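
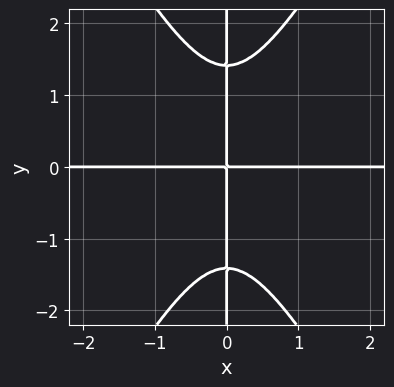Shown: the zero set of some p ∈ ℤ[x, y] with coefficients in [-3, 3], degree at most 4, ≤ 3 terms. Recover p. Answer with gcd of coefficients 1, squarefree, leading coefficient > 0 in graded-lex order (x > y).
1. deg p = 4.
2. Observable constraints: every point of the x-axis in the box is on the curve; every point of the y-axis in the box is on the curve.
3. The integer polynomial consistent with all of this is the stated p.

3*x^3*y - x*y^3 + 2*x*y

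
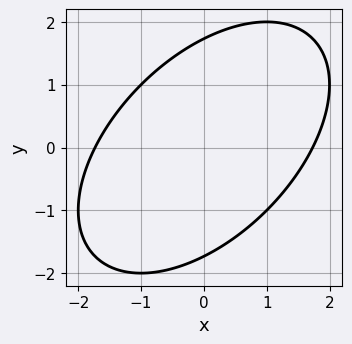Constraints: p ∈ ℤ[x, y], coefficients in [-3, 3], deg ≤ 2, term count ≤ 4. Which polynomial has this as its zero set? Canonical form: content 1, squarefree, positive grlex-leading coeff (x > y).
x^2 - x*y + y^2 - 3

1. The degree is 2 — a generic line meets the curve in up to 2 points.
2. Matching integer coefficients to the picture gives p.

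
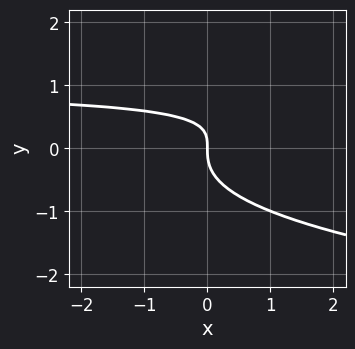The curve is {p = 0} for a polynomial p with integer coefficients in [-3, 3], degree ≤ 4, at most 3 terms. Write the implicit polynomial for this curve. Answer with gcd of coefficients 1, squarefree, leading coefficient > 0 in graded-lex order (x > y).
1. The degree is 3 — no degree-2 curve has this shape.
2. Against the integer gridlines: one y-axis crossing is at y = 0; it crosses the x-axis at the gridline x = 0.
3. Solving for integer coefficients yields p as stated.

2*y^3 - x*y + x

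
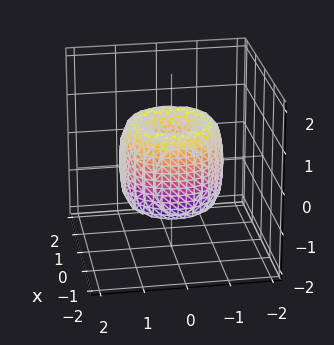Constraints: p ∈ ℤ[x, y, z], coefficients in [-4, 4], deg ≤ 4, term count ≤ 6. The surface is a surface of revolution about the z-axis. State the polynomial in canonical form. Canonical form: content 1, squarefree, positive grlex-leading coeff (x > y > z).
2*x^4 + 4*x^2*y^2 + 2*y^4 - 3*x^2 - 3*y^2 + z^2

(a) deg p = 4. The shape is more complex than any degree-3 surface.
(b) By symmetry, every cross-section ⟂ z is a circle, so x, y appear only via x² + y².
(c) Against the integer gridlines: it meets the y-axis at y = 0 (among the integer gridlines); one z-axis crossing is at z = 0; it crosses the x-axis at the gridline x = 0; a circular section at z = 0 has radius between 1 and 2.
(d) Together with the visible shape, these determine p as stated.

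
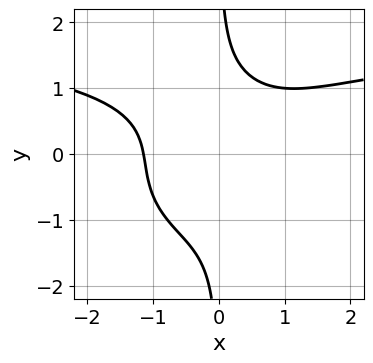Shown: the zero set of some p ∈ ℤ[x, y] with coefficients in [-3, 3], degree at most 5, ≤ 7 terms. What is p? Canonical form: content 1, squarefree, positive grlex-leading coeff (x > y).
x^3*y + 3*x*y^3 - 2*x^3 + x*y^2 - 3

Degree: no degree-3 curve has this shape, so deg p = 4.
Observable constraints: no y-intercept at any integer in the box.
Solving for integer coefficients yields p as stated.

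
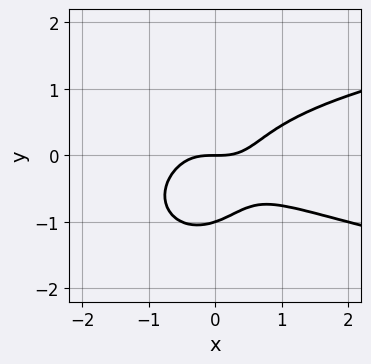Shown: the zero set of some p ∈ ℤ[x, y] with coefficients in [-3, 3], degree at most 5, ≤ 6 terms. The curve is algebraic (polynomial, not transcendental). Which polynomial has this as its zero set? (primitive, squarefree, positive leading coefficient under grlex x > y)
First, degree: a generic line meets the curve in up to 4 points, so deg p = 4.
Then, from the visible intercepts: among the integer gridlines, it crosses the y-axis at y ∈ {-1, 0}; it crosses the x-axis at the gridline x = 0.
Finally, matching integer coefficients to the picture gives p.

3*x^2*y^2 + 2*y^4 - 2*x^3 + 2*x*y^2 + 2*y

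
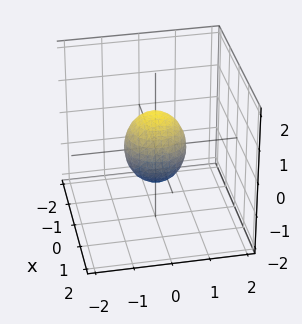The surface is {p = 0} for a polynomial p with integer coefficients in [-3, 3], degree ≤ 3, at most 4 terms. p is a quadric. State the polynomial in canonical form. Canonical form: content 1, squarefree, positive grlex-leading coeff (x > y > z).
3*x^2 + 3*y^2 + 2*z^2 - 2

1. deg p = 2. A closed, bounded, convex surface; a quadric.
2. By symmetry, the z-axis is an axis of rotation, so x and y enter only as x² + y²; mirror symmetry z ↦ −z ⇒ only even powers of z.
3. Against the integer gridlines: a circular section at z = 0 has radius between 0 and 1; the z-axis gridline crossings are at z ∈ {-1, 1}.
4. The integer polynomial consistent with all of this is the stated p.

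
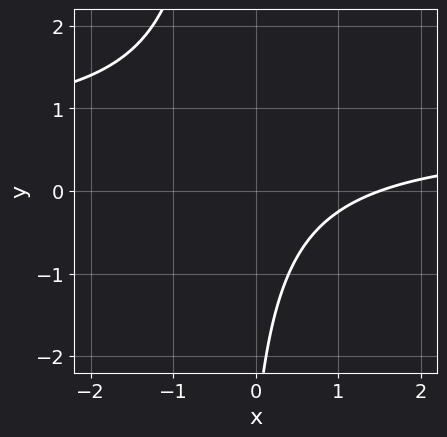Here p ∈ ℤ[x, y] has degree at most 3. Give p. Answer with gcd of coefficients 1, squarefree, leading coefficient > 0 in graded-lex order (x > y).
3*x*y - 2*x + y + 3

Degree: a generic line meets the curve in up to 2 points, so deg p = 2.
From the visible intercepts: no y-intercept at any integer in the box.
Assembling these constraints gives the stated polynomial.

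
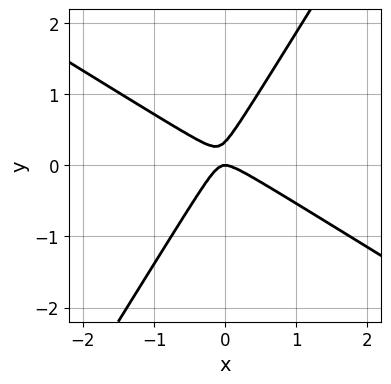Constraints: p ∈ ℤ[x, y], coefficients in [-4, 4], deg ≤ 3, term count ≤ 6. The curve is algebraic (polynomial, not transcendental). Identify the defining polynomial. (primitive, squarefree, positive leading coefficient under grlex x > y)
3*x^2 + 3*x*y - 3*y^2 + y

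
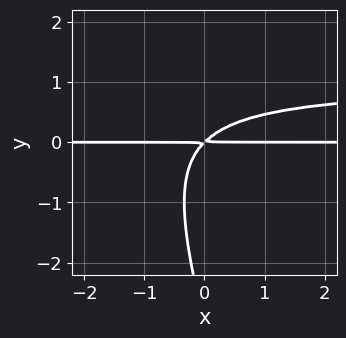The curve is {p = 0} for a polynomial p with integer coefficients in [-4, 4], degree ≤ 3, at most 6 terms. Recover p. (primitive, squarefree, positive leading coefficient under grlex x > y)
3*x*y^2 + y^3 - 3*x*y + 3*y^2

First, deg p = 3. The shape is more complex than any degree-2 curve.
Next, against the integer gridlines: every point of the x-axis in the box is on the curve.
Finally, matching integer coefficients to the picture gives p.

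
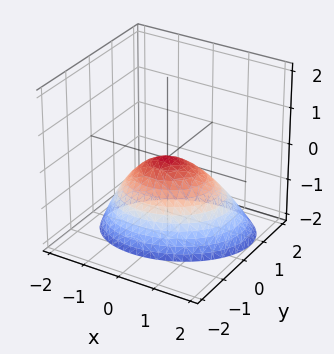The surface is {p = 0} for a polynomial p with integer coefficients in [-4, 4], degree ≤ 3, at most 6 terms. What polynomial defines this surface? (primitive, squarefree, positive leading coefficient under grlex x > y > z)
First, the degree is 2 — the shape is more complex than any degree-1 surface.
Then, from the axis intercepts and sections: it crosses the x-axis at the gridline x = 0; one y-axis crossing is at y = 0.
Finally, fitting integer coefficients to these (and the overall shape) gives p.

2*x^2 - x*y + 3*y^2 + y*z + 3*z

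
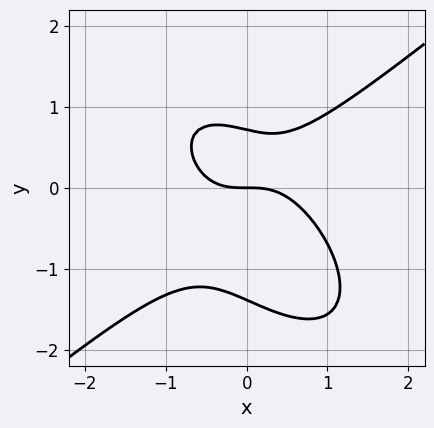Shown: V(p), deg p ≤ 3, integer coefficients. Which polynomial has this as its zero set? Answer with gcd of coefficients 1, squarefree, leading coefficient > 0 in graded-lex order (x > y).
3*x^3 - 2*x*y^2 - 3*y^3 - 2*y^2 + 3*y

1. Degree: the shape is more complex than any degree-2 curve, so deg p = 3.
2. Checking where it meets the axes: one y-axis crossing is at y = 0; it meets the x-axis at x = 0 (among the integer gridlines).
3. The integer polynomial consistent with all of this is the stated p.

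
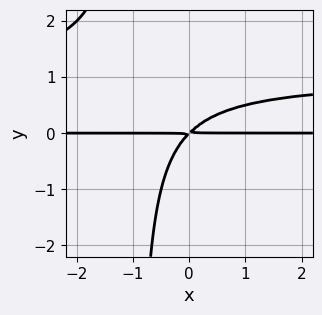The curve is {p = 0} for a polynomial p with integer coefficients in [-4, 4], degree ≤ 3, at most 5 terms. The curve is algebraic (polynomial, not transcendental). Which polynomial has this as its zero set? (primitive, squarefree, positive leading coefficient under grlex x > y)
x*y^2 - x*y + y^2

First, deg p = 3. No degree-2 curve has this shape.
Then, from the visible intercepts: the visible x-axis segment lies entirely on the curve.
Finally, assembling these constraints gives the stated polynomial.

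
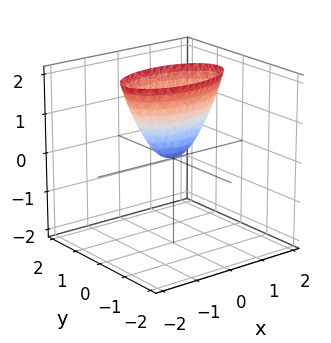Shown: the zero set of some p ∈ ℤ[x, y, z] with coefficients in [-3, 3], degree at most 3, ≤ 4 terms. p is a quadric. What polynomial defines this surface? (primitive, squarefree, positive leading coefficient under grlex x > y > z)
x^2 + 3*y^2 - z

(a) Degree: a single bowl opening along one axis; a quadric, so deg p = 2.
(b) Symmetries: it's symmetric under y → −y, forcing even powers of y; it's symmetric under x → −x, forcing even powers of x.
(c) Observable constraints: one x-axis crossing is at x = 0; one y-axis crossing is at y = 0.
(d) Assembling these constraints gives the stated polynomial.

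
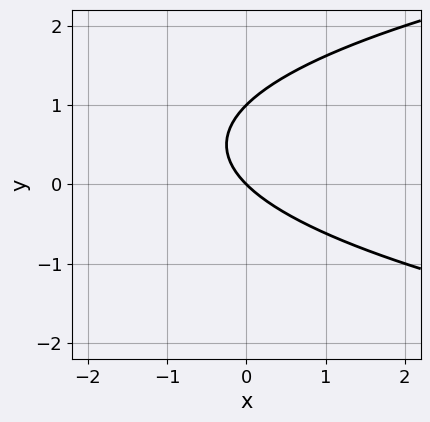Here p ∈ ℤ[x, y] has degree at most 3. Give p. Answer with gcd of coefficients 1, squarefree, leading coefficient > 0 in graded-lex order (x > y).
1. deg p = 2. The shape is more complex than any degree-1 curve.
2. Checking where it meets the axes: among the integer gridlines, it crosses the y-axis at y ∈ {0, 1}; it crosses the x-axis at the gridline x = 0.
3. Matching integer coefficients to the picture gives p.

y^2 - x - y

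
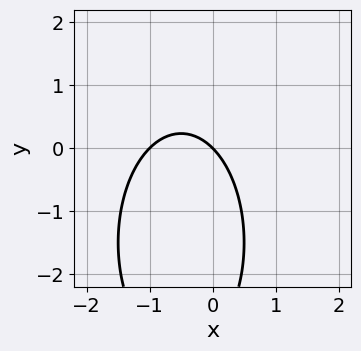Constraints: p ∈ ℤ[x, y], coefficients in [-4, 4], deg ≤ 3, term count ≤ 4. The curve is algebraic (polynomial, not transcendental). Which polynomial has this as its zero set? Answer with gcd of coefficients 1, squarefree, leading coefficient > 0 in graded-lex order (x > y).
The degree is 2 — no degree-1 curve has this shape.
Observable constraints: the x-axis gridline crossings are at x ∈ {-1, 0}; one y-axis crossing is at y = 0.
Matching integer coefficients to the picture gives p.

3*x^2 + y^2 + 3*x + 3*y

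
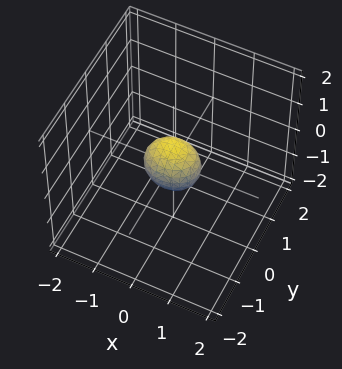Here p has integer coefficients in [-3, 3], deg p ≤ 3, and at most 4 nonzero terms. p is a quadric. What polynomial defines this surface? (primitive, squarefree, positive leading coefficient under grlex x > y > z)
(a) The degree is 2 — a closed, bounded, convex surface; a quadric.
(b) Symmetries: the z ↦ −z reflection is a symmetry, so z appears only in even powers; it's symmetric under y → −y, forcing even powers of y; the x ↦ −x reflection is a symmetry, so x appears only in even powers.
(c) The integer polynomial consistent with all of this is the stated p.

2*x^2 + 3*y^2 + 2*z^2 - 1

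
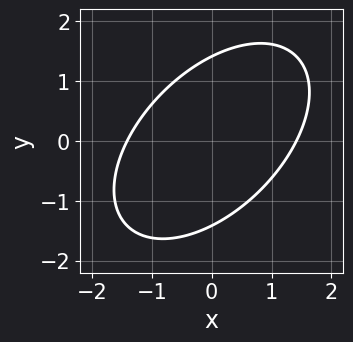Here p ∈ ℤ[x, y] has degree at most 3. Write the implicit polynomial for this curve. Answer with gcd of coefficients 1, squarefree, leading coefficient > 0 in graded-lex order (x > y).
x^2 - x*y + y^2 - 2

First, the degree is 2 — the shape is more complex than any degree-1 curve.
Finally, solving for integer coefficients yields p as stated.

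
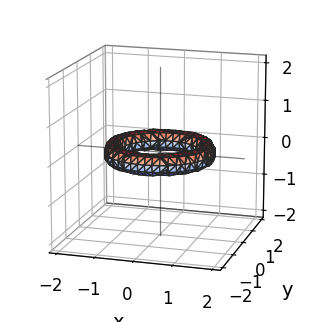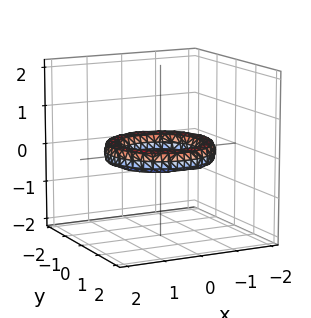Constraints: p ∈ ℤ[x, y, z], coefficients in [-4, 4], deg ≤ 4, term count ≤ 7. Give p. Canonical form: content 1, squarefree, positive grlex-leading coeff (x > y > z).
x^4 + 2*x^2*y^2 + y^4 - 3*x^2 - 3*y^2 + 3*z^2 + 2

(a) deg p = 4. A generic line meets the surface in up to 4 points.
(b) Symmetries: the surface is invariant under rotation about z: p = q(x² + y², z).
(c) From the visible intercepts: it misses every integer gridline on the z-axis; a circular section at z = 0 has radius exactly 1.
(d) These observations pin down the coefficients. Check: (0, -1, 0) on the y-axis lies on the surface, and p(0, -1, 0) = 0. ✓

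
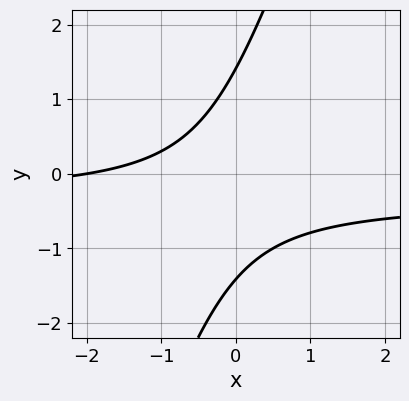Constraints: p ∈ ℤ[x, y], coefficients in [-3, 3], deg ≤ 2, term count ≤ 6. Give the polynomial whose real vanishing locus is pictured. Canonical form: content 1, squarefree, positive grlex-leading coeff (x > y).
3*x*y - y^2 + x + 2

(a) Degree: a generic line meets the curve in up to 2 points, so deg p = 2.
(b) Reading off the gridlines: it meets the x-axis at x = -2 (among the integer gridlines).
(c) Matching integer coefficients to the picture gives p.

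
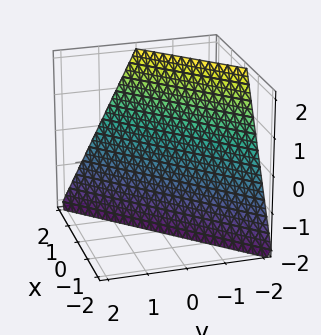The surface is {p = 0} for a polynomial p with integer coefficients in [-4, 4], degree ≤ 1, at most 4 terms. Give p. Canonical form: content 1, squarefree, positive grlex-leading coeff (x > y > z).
1. Degree: every cross-section is a straight line — this is a plane, so deg p = 1.
2. Reading off the gridlines: one y-axis crossing is at y = -1; it crosses the z-axis at the gridline z = -2.
3. Matching integer coefficients to the picture gives p. Check: (1, 0, 0) on the x-axis lies on the surface, and p(1, 0, 0) = 0. ✓

2*x - 2*y - z - 2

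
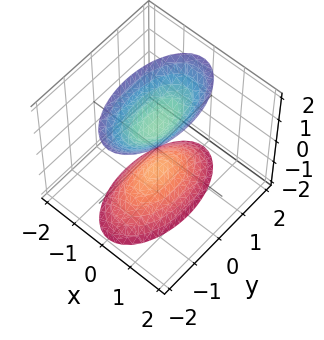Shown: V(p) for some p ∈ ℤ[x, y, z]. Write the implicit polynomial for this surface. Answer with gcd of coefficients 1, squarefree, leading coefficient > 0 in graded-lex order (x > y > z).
(a) I count 2 distinct pieces. Treating them together as one polynomial.
(b) The degree is 2 — two separate bowl-shaped sheets opening away from each other; a quadric.
(c) Symmetries: mirror symmetry x ↦ −x ⇒ only even powers of x; mirror symmetry y ↦ −y ⇒ only even powers of y; it's symmetric under z → −z, forcing even powers of z.
(d) Checking where it meets the axes: the surface avoids every integer x-axis point in the box; it misses every integer gridline on the y-axis; among the integer gridlines, it crosses the z-axis at z ∈ {-1, 1}.
(e) These observations pin down the coefficients.

3*x^2 + y^2 - z^2 + 1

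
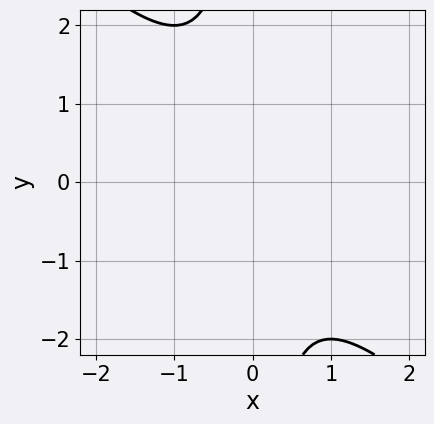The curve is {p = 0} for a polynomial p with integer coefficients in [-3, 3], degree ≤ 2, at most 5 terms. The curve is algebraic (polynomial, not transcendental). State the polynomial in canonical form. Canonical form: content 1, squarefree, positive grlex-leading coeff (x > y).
First, degree: the shape is more complex than any degree-1 curve, so deg p = 2.
Then, checking where it meets the axes: no y-intercept at any integer in the box; no x-intercept at any integer in the box.
Finally, together with the visible shape, these determine p as stated.

x^2 + x*y + 1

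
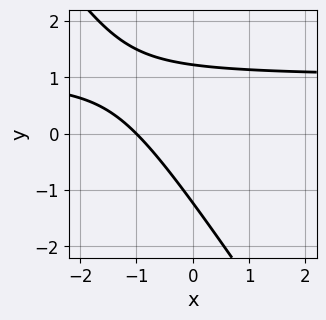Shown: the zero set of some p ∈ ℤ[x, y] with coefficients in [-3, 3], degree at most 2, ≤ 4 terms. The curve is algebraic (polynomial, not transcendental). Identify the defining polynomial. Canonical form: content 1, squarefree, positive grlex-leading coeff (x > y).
3*x*y + 2*y^2 - 3*x - 3

First, deg p = 2. The shape is more complex than any degree-1 curve.
Then, reading off the gridlines: it crosses the x-axis at the gridline x = -1.
Finally, together with the visible shape, these determine p as stated.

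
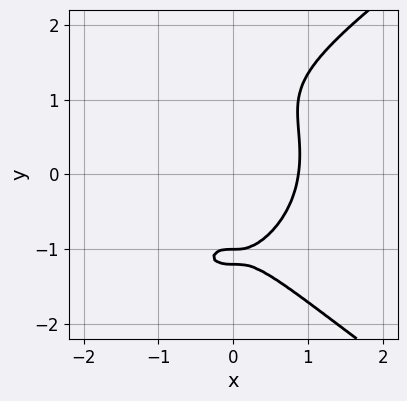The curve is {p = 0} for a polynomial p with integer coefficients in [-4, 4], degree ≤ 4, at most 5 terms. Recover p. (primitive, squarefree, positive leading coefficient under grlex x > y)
y^4 - 3*x^3 - 2*y^2 + y + 2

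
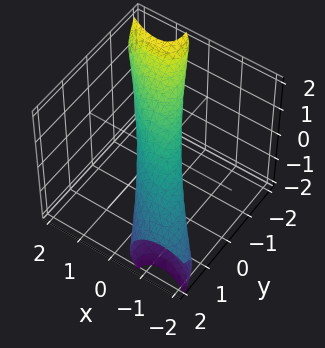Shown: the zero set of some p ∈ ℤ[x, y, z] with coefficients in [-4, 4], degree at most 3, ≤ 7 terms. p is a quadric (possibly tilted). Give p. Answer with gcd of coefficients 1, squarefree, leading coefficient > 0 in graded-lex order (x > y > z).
2*x^2 + 3*x*y + 2*y^2 + 3*y*z + 2*z^2 - 1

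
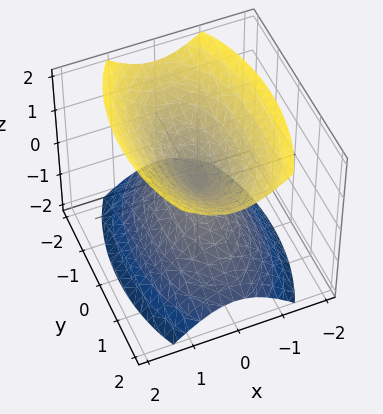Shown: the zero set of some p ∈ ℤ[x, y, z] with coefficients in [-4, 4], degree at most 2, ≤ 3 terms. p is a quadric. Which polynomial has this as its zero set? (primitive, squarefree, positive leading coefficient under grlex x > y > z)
3*x^2 + y^2 - 2*z^2

There are 2 components. Treating them together as one polynomial.
deg p = 2. Two nappes meeting at a single point; a quadric.
Symmetries: mirror symmetry y ↦ −y ⇒ only even powers of y; the z ↦ −z reflection is a symmetry, so z appears only in even powers; mirror symmetry x ↦ −x ⇒ only even powers of x.
Observable constraints: it crosses the y-axis at the gridline y = 0; one z-axis crossing is at z = 0; it crosses the x-axis at the gridline x = 0.
Putting this together gives p.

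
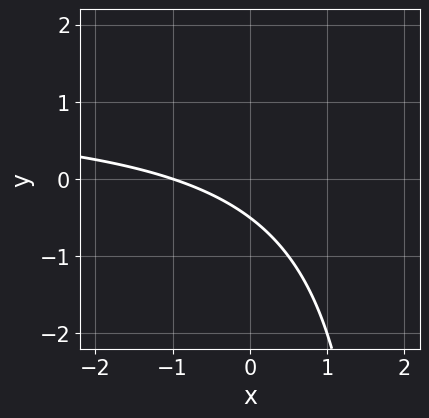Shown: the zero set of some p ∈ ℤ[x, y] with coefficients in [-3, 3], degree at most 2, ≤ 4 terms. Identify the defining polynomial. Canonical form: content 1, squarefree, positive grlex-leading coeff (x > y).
First, degree: the shape is more complex than any degree-1 curve, so deg p = 2.
Next, against the integer gridlines: one x-axis crossing is at x = -1.
Finally, assembling these constraints gives the stated polynomial.

x*y - x - 2*y - 1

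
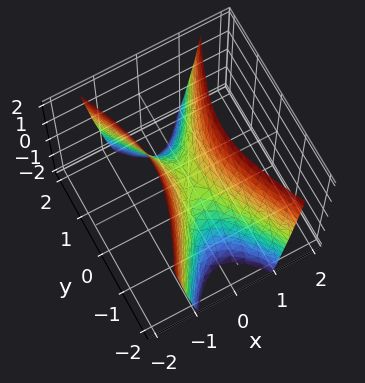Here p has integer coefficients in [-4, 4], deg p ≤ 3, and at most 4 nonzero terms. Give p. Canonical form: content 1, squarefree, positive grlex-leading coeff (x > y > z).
3*x^2 - y^2 - z

(a) The degree is 2 — a hyperbolic paraboloid; a quadric.
(b) Symmetries: the y ↦ −y reflection is a symmetry, so y appears only in even powers; mirror symmetry x ↦ −x ⇒ only even powers of x.
(c) From the axis intercepts and sections: it meets the z-axis at z = 0 (among the integer gridlines); one x-axis crossing is at x = 0; it meets the y-axis at y = 0 (among the integer gridlines).
(d) Together with the visible shape, these determine p as stated.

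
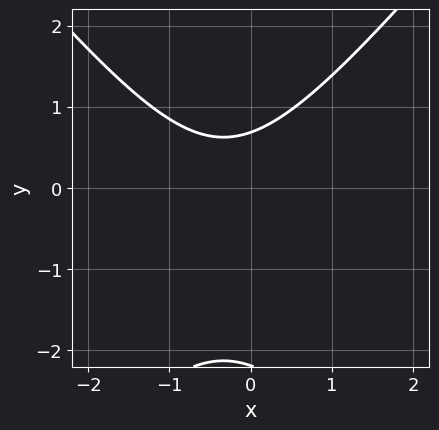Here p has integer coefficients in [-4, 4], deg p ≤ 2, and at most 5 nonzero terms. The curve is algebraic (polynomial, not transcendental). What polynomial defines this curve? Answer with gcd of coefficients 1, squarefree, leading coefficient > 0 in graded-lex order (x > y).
First, deg p = 2. No degree-1 curve has this shape.
Next, against the integer gridlines: it misses every integer gridline on the x-axis.
Finally, these observations pin down the coefficients.

3*x^2 - 2*y^2 + 2*x - 3*y + 3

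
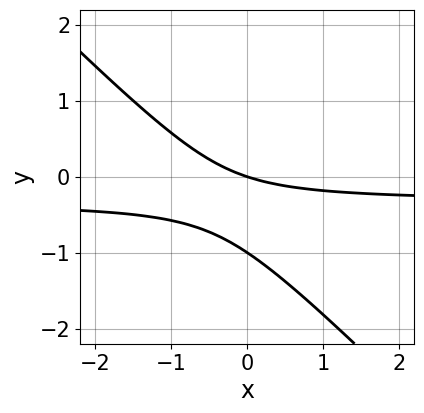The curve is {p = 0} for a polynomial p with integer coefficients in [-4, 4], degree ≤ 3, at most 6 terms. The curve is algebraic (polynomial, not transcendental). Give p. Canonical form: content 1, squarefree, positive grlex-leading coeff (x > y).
First, degree: a generic line meets the curve in up to 2 points, so deg p = 2.
Next, checking where it meets the axes: the y-axis gridline crossings are at y ∈ {-1, 0}; it crosses the x-axis at the gridline x = 0.
Finally, these observations pin down the coefficients.

3*x*y + 3*y^2 + x + 3*y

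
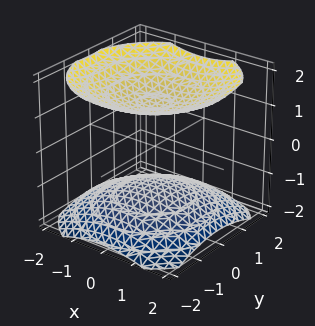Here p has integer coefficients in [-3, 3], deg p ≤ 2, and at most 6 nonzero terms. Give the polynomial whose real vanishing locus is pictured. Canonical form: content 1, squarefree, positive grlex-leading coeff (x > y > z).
x^2 + y^2 - 2*z^2 + 3

First, there are 2 components. They look like related sheets of one shape, so recover p as a whole.
Then, deg p = 2. Two sheets facing apart; a quadric.
Then, symmetry: the z-axis is an axis of rotation, so x and y enter only as x² + y²; it's symmetric under z → −z, forcing even powers of z.
Next, from the axis intercepts and sections: it misses every integer gridline on the y-axis; it misses every integer gridline on the x-axis.
Finally, matching integer coefficients to the picture gives p.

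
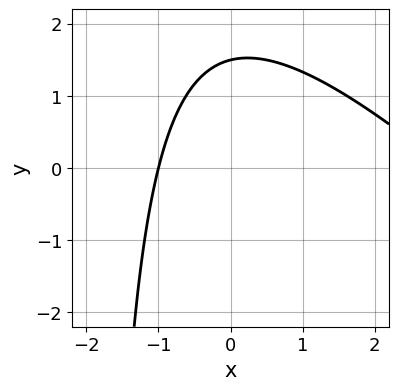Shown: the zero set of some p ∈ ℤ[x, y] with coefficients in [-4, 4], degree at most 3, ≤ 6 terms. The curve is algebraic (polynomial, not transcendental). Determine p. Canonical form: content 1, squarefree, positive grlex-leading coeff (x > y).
x^2 + x*y - 2*x + 2*y - 3

1. deg p = 2. The shape is more complex than any degree-1 curve.
2. Observable constraints: it crosses the x-axis at the gridline x = -1.
3. Solving for integer coefficients yields p as stated.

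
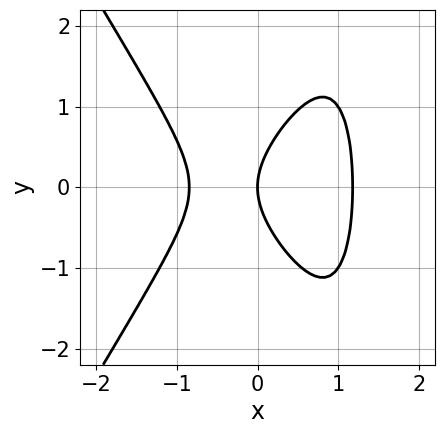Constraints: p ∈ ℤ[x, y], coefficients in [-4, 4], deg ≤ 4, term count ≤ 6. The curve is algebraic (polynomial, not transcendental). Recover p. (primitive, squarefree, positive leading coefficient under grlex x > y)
3*x^3 - x*y^2 - x^2 + 2*y^2 - 3*x

The degree is 3 — a generic line meets the curve in up to 3 points.
Symmetries: it's symmetric under y → −y, forcing even powers of y.
Observable constraints: it meets the y-axis at y = 0 (among the integer gridlines); it crosses the x-axis at the gridline x = 0.
Matching integer coefficients to the picture gives p.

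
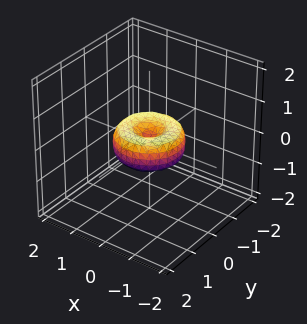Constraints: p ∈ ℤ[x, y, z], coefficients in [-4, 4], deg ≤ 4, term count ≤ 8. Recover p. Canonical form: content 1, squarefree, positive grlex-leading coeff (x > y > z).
deg p = 4. A generic line meets the surface in up to 4 points.
By symmetry, the z-axis is an axis of rotation, so x and y enter only as x² + y².
From the visible intercepts: a circular section at z = 0 has radius exactly 1; it crosses the z-axis at the gridline z = 0.
Together with the visible shape, these determine p as stated. Check: (0, -1, 0) on the y-axis lies on the surface, and p(0, -1, 0) = 0. ✓

x^4 + 2*x^2*y^2 + y^4 - x^2 - y^2 + z^2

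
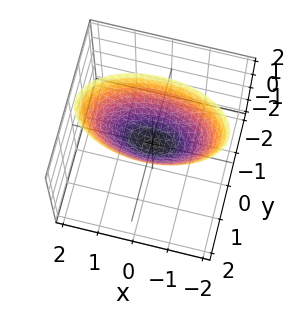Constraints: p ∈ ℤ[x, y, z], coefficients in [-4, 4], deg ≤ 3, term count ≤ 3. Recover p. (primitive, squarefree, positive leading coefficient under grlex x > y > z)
The degree is 2 — a single bowl opening along one axis; a quadric.
Symmetries: it's symmetric under x → −x, forcing even powers of x; the y ↦ −y reflection is a symmetry, so y appears only in even powers.
Observable constraints: it meets the y-axis at y = 0 (among the integer gridlines); it meets the z-axis at z = 0 (among the integer gridlines); it meets the x-axis at x = 0 (among the integer gridlines).
Assembling these constraints gives the stated polynomial.

x^2 + 3*y^2 - 2*z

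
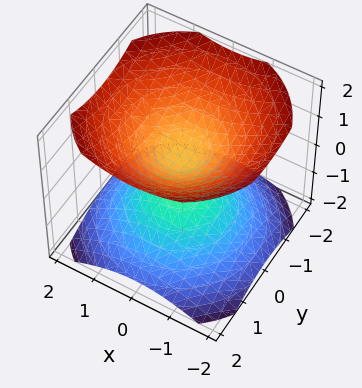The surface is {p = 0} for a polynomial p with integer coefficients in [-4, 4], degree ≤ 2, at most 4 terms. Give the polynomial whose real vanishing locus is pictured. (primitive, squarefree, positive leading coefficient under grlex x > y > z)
First, the picture has 2 separate pieces. Treating them together as one polynomial.
Next, degree: the shape is more complex than any degree-1 surface, so deg p = 2.
Then, symmetries: the z-axis is an axis of rotation, so x and y enter only as x² + y².
Next, checking where it meets the axes: the surface avoids every integer y-axis point in the box; it misses every integer gridline on the x-axis; a circular section at z = 1 has radius exactly 1.
Finally, putting this together gives p.

2*x^2 + 2*y^2 - 3*z^2 + 1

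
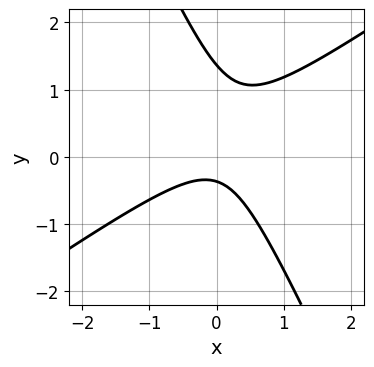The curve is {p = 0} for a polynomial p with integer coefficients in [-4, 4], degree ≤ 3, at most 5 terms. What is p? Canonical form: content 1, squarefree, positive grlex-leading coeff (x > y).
3*x^2 - 3*x*y - 2*y^2 + 2*y + 1

1. The degree is 2 — a generic line meets the curve in up to 2 points.
2. From the visible intercepts: it misses every integer gridline on the x-axis.
3. Together with the visible shape, these determine p as stated.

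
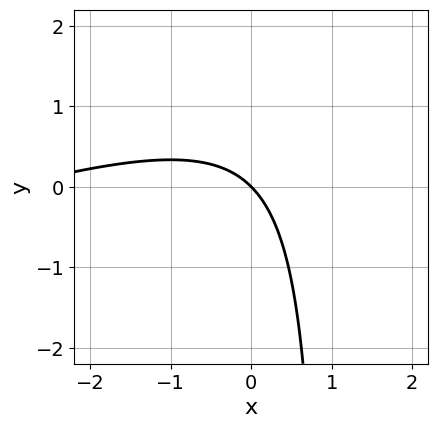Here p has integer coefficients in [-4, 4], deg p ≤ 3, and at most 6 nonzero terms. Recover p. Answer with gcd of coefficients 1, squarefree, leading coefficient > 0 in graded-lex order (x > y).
x^2 - 3*x*y + 3*x + 3*y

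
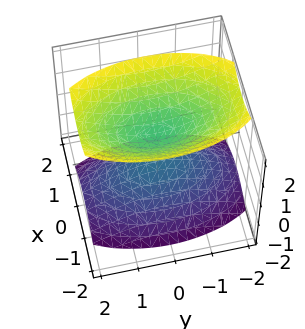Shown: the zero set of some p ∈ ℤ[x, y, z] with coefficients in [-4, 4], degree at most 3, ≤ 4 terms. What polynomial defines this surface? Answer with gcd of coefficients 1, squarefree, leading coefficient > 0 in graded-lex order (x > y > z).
First, there are 2 components. Treating them together as one polynomial.
Then, the degree is 2 — two separate bowl-shaped sheets opening away from each other; a quadric.
Then, symmetries: it's symmetric under y → −y, forcing even powers of y; mirror symmetry x ↦ −x ⇒ only even powers of x; it's symmetric under z → −z, forcing even powers of z.
Then, observable constraints: no x-intercept at any integer in the box; no y-intercept at any integer in the box.
Finally, solving for integer coefficients yields p as stated.

3*x^2 + y^2 - 2*z^2 + 1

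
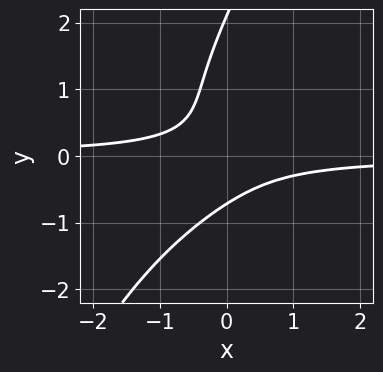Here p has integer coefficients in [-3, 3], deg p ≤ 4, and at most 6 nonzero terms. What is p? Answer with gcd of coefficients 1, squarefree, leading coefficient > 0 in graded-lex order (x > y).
(a) Degree: no degree-3 curve has this shape, so deg p = 4.
(b) Reading off the gridlines: no x-intercept at any integer in the box.
(c) Solving for integer coefficients yields p as stated.

2*x*y^3 - y^4 + 2*y^3 + 3*x*y + 1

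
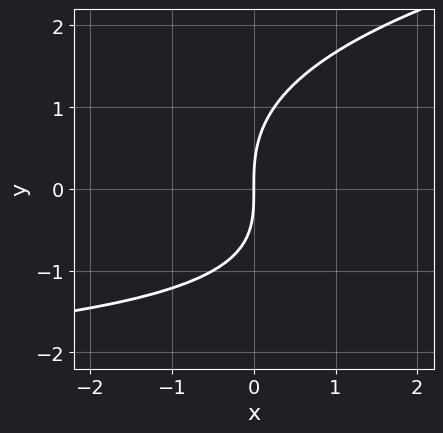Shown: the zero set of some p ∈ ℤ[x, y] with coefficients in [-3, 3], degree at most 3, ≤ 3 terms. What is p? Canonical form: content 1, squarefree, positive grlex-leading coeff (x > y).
y^3 - x*y - 3*x

1. The degree is 3 — the shape is more complex than any degree-2 curve.
2. Observable constraints: it crosses the x-axis at the gridline x = 0; one y-axis crossing is at y = 0.
3. Putting this together gives p.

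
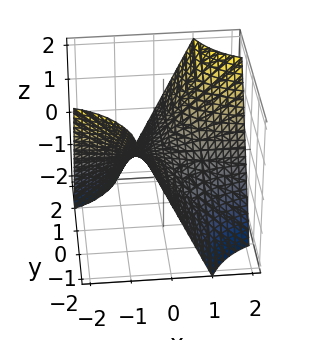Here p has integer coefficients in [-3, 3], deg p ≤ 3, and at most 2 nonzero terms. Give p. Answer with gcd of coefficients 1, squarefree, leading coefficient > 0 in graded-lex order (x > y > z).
1. Degree: a hyperbolic paraboloid; a quadric, so deg p = 2.
2. Checking where it meets the axes: every point of the y-axis in the box is on the surface; it crosses the z-axis at the gridline z = 0.
3. These observations pin down the coefficients. Check: (1, 0, 0) on the x-axis lies on the surface, and p(1, 0, 0) = 0. ✓

x*y - z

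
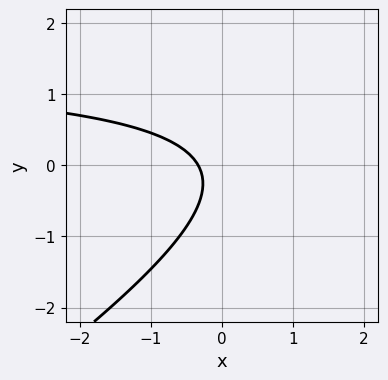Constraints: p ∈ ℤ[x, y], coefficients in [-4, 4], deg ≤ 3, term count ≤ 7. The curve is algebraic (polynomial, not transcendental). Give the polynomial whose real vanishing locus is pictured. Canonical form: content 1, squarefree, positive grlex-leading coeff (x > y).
2*x*y - 3*y^2 - 3*x - y - 1

1. Degree: no degree-1 curve has this shape, so deg p = 2.
2. Reading off the gridlines: it misses every integer gridline on the y-axis.
3. Fitting integer coefficients to these (and the overall shape) gives p.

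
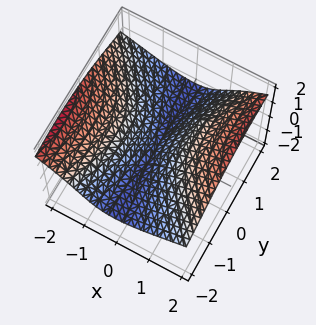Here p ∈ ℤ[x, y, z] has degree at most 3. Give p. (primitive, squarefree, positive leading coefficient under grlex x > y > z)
x*y*z - y^2*z - 2*z^3 + 2*x^2

1. Degree: no degree-2 surface has this shape, so deg p = 3.
2. From the visible intercepts: every point of the y-axis in the box is on the surface; it crosses the x-axis at the gridline x = 0; it meets the z-axis at z = 0 (among the integer gridlines).
3. The integer polynomial consistent with all of this is the stated p.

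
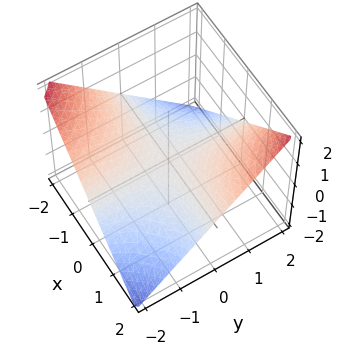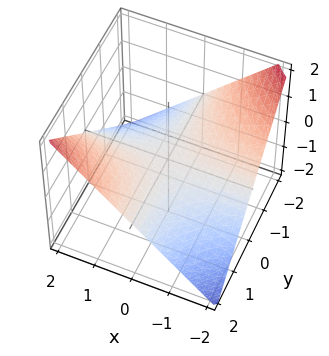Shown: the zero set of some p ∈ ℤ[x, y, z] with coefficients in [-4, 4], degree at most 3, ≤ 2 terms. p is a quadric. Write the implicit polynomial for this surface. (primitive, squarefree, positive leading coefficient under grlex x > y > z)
(a) deg p = 2.
(b) Checking where it meets the axes: it meets the z-axis at z = 0 (among the integer gridlines); the visible x-axis segment lies entirely on the surface; the visible y-axis segment lies entirely on the surface.
(c) Assembling these constraints gives the stated polynomial.

x*y - 2*z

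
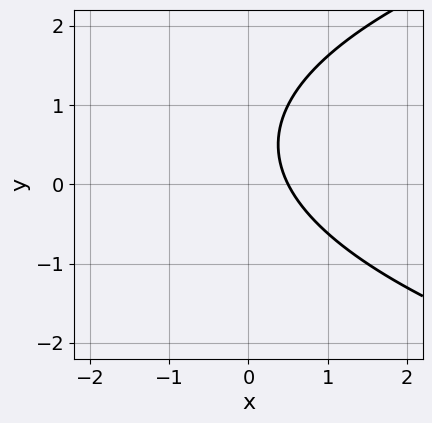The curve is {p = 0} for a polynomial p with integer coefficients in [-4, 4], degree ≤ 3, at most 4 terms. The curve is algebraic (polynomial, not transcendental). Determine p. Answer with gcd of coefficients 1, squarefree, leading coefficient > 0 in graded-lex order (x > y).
y^2 - 2*x - y + 1

Degree: the shape is more complex than any degree-1 curve, so deg p = 2.
Checking where it meets the axes: it misses every integer gridline on the y-axis.
Together with the visible shape, these determine p as stated.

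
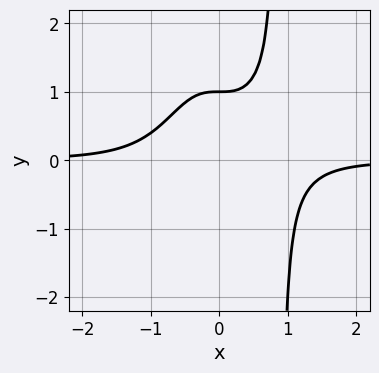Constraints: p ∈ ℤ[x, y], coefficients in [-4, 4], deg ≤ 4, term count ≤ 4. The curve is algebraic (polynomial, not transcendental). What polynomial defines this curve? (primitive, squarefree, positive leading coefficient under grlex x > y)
deg p = 4.
From the axis intercepts and sections: one y-axis crossing is at y = 1; the curve avoids every integer x-axis point in the box.
Matching integer coefficients to the picture gives p.

3*x^3*y - 2*y + 2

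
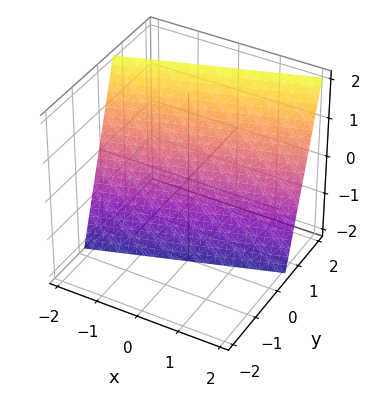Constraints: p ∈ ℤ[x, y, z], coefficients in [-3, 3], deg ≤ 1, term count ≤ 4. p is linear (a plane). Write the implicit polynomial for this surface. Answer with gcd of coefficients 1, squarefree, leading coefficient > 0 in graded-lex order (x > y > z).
x - 3*y + z + 2

1. The degree is 1 — every cross-section is a straight line — this is a plane.
2. From the visible intercepts: it crosses the z-axis at the gridline z = -2; one x-axis crossing is at x = -2.
3. Matching integer coefficients to the picture gives p.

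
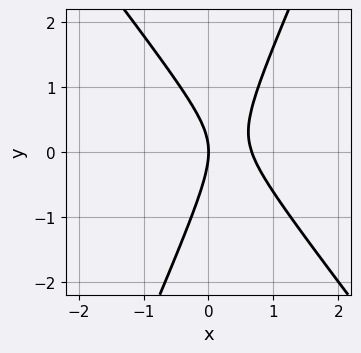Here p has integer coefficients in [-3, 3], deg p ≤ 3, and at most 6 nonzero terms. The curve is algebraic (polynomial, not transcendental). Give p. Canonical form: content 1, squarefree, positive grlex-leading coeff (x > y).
3*x^2 + x*y - y^2 - 2*x

Degree: a generic line meets the curve in up to 2 points, so deg p = 2.
Against the integer gridlines: it meets the x-axis at x = 0 (among the integer gridlines); it meets the y-axis at y = 0 (among the integer gridlines).
Solving for integer coefficients yields p as stated.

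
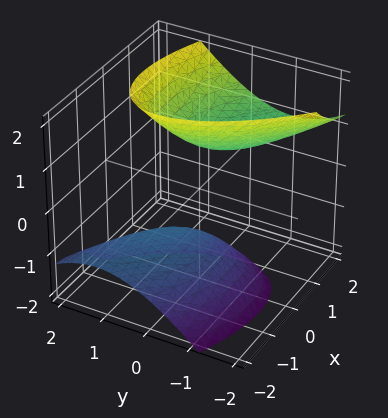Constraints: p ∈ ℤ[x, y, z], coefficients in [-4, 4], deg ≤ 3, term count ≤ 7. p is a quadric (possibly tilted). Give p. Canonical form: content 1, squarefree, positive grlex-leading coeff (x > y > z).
First, the picture has 2 separate pieces.
Next, deg p = 2.
Next, reading off the gridlines: among the integer gridlines, it crosses the z-axis at z ∈ {-1, 1}; no y-intercept at any integer in the box; no x-intercept at any integer in the box.
Finally, fitting integer coefficients to these (and the overall shape) gives p.

2*x^2 + 3*x*y - 3*x*z + 3*y^2 - 2*z^2 + 2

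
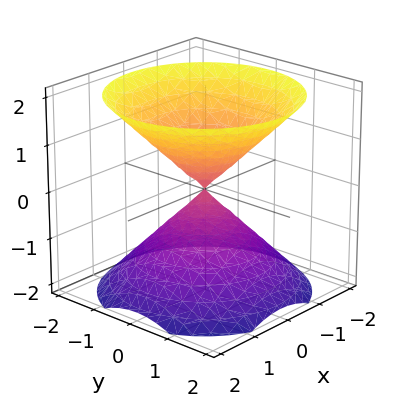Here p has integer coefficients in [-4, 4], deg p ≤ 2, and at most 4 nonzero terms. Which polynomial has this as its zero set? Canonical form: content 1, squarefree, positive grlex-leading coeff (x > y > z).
x^2 + y^2 - z^2

The picture has 2 separate pieces.
Degree: two nappes meeting at a single point; a quadric, so deg p = 2.
Symmetries: mirror symmetry z ↦ −z ⇒ only even powers of z; rotational symmetry about the z-axis ⇒ p depends on x, y only through x² + y².
Reading off the gridlines: it meets the y-axis at y = 0 (among the integer gridlines); a circular section at z = -1 has radius exactly 1; it meets the z-axis at z = 0 (among the integer gridlines); it crosses the x-axis at the gridline x = 0.
These observations pin down the coefficients.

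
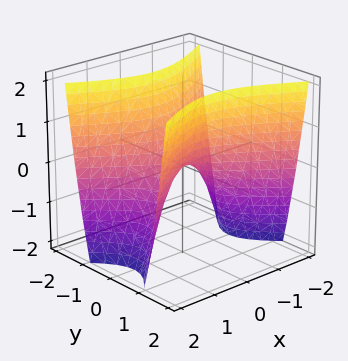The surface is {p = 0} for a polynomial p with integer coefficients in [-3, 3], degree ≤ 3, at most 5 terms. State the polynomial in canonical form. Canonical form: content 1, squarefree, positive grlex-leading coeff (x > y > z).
x^2 - 2*y^2 + z

deg p = 2.
Symmetries: it's symmetric under y → −y, forcing even powers of y; mirror symmetry x ↦ −x ⇒ only even powers of x.
From the visible intercepts: one y-axis crossing is at y = 0; one z-axis crossing is at z = 0.
These observations pin down the coefficients.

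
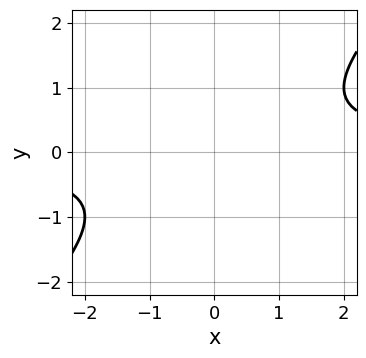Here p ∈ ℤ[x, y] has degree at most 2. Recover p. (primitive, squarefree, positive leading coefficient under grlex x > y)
x*y - y^2 - 1

(a) Degree: no degree-1 curve has this shape, so deg p = 2.
(b) Checking where it meets the axes: it misses every integer gridline on the y-axis; no x-intercept at any integer in the box.
(c) Solving for integer coefficients yields p as stated.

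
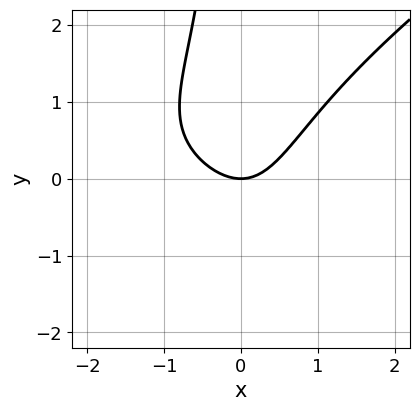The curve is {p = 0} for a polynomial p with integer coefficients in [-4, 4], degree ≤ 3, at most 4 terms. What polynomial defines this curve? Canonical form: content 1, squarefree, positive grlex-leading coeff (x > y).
x^3 - 2*x*y^2 + 3*x^2 - 3*y

(a) The degree is 3 — no degree-2 curve has this shape.
(b) From the visible intercepts: it crosses the x-axis at the gridline x = 0; it crosses the y-axis at the gridline y = 0.
(c) These observations pin down the coefficients.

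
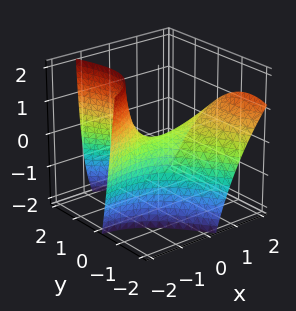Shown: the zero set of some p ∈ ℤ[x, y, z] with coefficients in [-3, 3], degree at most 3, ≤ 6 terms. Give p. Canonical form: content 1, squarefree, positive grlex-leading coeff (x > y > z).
x^2 - 3*x*y - 2*x*z - 2*y^2 - 3*z

1. The degree is 2 — no degree-1 surface has this shape.
2. From the axis intercepts and sections: one y-axis crossing is at y = 0; it crosses the z-axis at the gridline z = 0; it meets the x-axis at x = 0 (among the integer gridlines).
3. The integer polynomial consistent with all of this is the stated p.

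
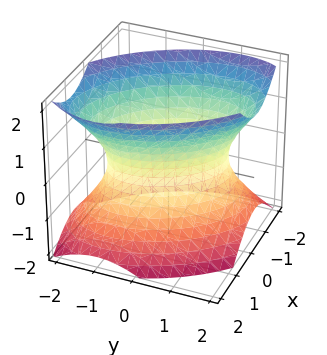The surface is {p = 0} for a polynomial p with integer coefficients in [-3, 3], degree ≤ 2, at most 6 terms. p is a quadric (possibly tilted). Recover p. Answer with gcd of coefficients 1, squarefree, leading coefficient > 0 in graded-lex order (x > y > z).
3*x^2 + 2*x*y + 2*y^2 - 2*z^2 - 3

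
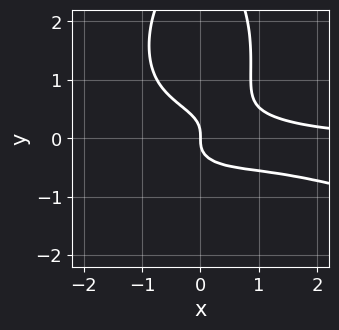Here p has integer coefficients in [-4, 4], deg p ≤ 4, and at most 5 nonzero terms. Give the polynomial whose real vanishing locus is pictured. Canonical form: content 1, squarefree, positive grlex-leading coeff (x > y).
(a) The degree is 4 — no degree-3 curve has this shape.
(b) Checking where it meets the axes: one x-axis crossing is at x = 0; one y-axis crossing is at y = 0.
(c) Together with the visible shape, these determine p as stated.

x^3*y + 3*x^2*y^2 + y^4 - 3*y^3 - x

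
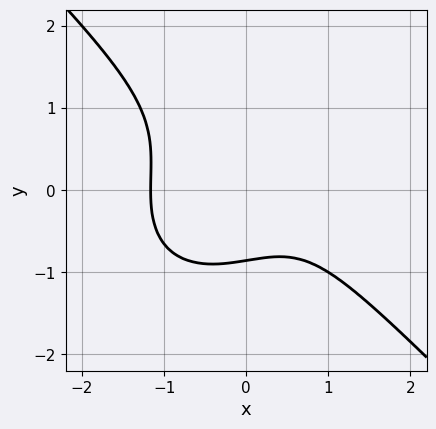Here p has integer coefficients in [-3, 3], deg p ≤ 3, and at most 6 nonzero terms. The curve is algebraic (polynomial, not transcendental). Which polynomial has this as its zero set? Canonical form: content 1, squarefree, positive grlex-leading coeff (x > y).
First, degree: the shape is more complex than any degree-2 curve, so deg p = 3.
Finally, matching integer coefficients to the picture gives p.

2*x^3 + 2*y^3 - y^2 - x + 2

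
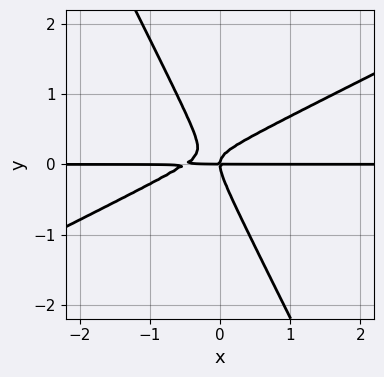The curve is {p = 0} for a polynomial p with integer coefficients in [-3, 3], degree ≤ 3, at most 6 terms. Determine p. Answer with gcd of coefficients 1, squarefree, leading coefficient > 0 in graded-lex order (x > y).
2*x^2*y - 3*x*y^2 - 2*y^3 + x*y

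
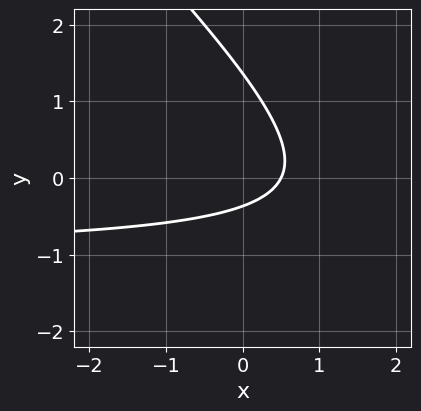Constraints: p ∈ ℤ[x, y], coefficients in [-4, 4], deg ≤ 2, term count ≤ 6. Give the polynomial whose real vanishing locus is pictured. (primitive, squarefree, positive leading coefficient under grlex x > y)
1. The degree is 2 — no degree-1 curve has this shape.
2. Solving for integer coefficients yields p as stated.

2*x*y + 2*y^2 + 2*x - 2*y - 1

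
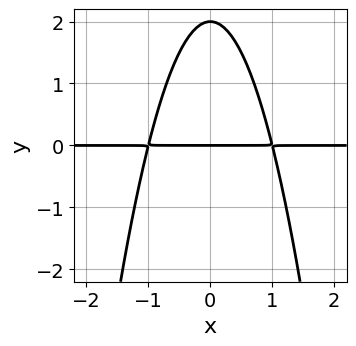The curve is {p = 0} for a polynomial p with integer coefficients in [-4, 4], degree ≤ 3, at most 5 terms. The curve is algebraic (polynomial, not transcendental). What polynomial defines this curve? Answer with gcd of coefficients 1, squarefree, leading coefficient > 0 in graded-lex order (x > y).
The degree is 3 — the shape is more complex than any degree-2 curve.
Symmetries: the x ↦ −x reflection is a symmetry, so x appears only in even powers.
Reading off the gridlines: the visible x-axis segment lies entirely on the curve; among the integer gridlines, it crosses the y-axis at y ∈ {0, 2}.
The integer polynomial consistent with all of this is the stated p.

2*x^2*y + y^2 - 2*y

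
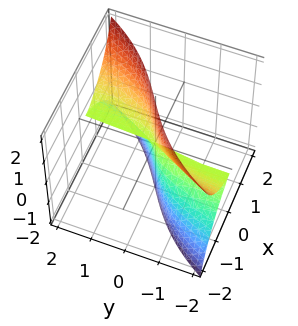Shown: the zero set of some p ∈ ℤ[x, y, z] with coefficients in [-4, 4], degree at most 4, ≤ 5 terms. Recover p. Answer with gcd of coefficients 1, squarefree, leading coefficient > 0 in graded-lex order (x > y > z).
The degree is 3 — the shape is more complex than any degree-2 surface.
Against the integer gridlines: one x-axis crossing is at x = 0; the visible y-axis segment lies entirely on the surface; every point of the z-axis in the box is on the surface.
Fitting integer coefficients to these (and the overall shape) gives p.

x^3 + 2*x*z^2 - 3*y*z^2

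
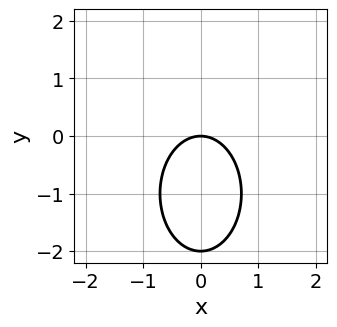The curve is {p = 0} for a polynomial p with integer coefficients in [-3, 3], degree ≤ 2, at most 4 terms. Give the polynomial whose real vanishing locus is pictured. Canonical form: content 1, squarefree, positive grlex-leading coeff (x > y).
First, degree: a generic line meets the curve in up to 2 points, so deg p = 2.
Then, symmetries: the x ↦ −x reflection is a symmetry, so x appears only in even powers.
Next, from the visible intercepts: it crosses the x-axis at the gridline x = 0; among the integer gridlines, it crosses the y-axis at y ∈ {-2, 0}.
Finally, fitting integer coefficients to these (and the overall shape) gives p.

2*x^2 + y^2 + 2*y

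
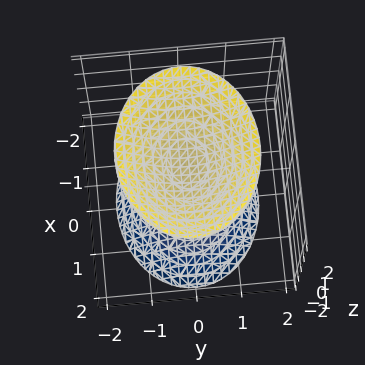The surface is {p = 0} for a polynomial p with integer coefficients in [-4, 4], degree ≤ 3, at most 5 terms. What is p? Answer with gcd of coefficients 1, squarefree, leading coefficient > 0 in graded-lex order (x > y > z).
First, the picture has 2 separate pieces. They look like related sheets of one shape, so recover p as a whole.
Then, deg p = 2. Two separate bowl-shaped sheets opening away from each other; a quadric.
Then, symmetries: mirror symmetry z ↦ −z ⇒ only even powers of z; it's symmetric under x → −x, forcing even powers of x; mirror symmetry y ↦ −y ⇒ only even powers of y.
Then, observable constraints: the surface avoids every integer x-axis point in the box; the z-axis gridline crossings are at z ∈ {-1, 1}.
Finally, together with the visible shape, these determine p as stated.

2*x^2 + 3*y^2 - 2*z^2 + 2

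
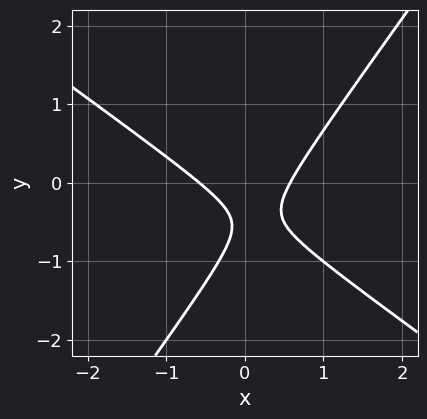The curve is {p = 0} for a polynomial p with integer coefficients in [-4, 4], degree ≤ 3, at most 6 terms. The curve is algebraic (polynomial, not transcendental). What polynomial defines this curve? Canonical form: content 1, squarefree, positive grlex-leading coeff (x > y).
The degree is 2 — the shape is more complex than any degree-1 curve.
Against the integer gridlines: it misses every integer gridline on the y-axis.
Putting this together gives p.

3*x^2 + 2*x*y - 3*y^2 - 3*y - 1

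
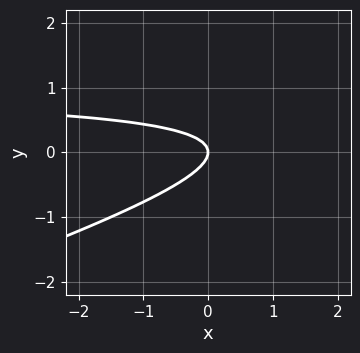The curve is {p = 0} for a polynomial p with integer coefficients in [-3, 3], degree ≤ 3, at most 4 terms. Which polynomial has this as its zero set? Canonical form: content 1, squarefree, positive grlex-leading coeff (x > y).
x*y - 3*y^2 - x

Degree: no degree-1 curve has this shape, so deg p = 2.
Against the integer gridlines: one y-axis crossing is at y = 0; one x-axis crossing is at x = 0.
Together with the visible shape, these determine p as stated.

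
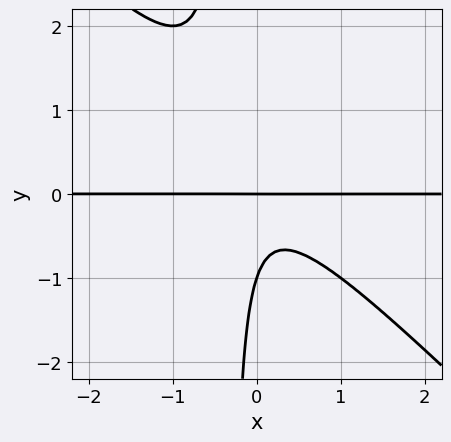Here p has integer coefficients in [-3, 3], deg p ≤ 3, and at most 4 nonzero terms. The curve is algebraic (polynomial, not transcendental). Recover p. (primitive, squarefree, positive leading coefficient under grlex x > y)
(a) deg p = 3. The shape is more complex than any degree-2 curve.
(b) Observable constraints: every point of the x-axis in the box is on the curve; the y-axis gridline crossings are at y ∈ {-1, 0}.
(c) Putting this together gives p.

3*x^2*y + 3*x*y^2 + y^2 + y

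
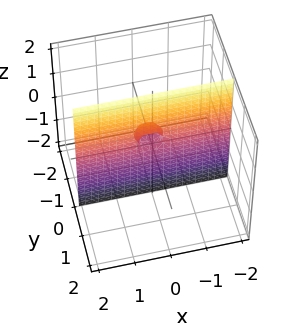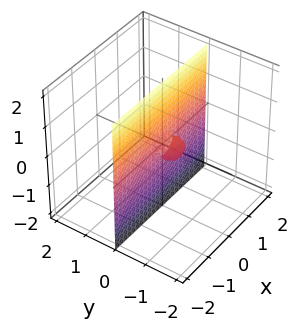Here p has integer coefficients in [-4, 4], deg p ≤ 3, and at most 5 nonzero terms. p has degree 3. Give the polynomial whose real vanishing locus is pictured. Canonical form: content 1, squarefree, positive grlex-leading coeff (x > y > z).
2*x^2*y + 3*y^3 + 3*y*z^2 + 2*y^2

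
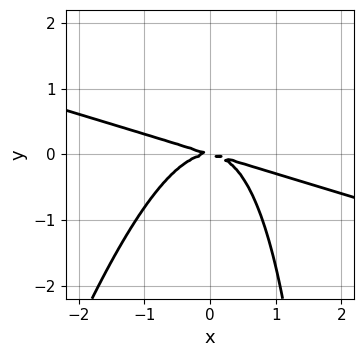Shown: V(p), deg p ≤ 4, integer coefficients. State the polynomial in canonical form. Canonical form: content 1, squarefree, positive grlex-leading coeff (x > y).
x^3 + 3*x^2*y - x*y^2 + x*y + 3*y^2

1. Degree: the shape is more complex than any degree-2 curve, so deg p = 3.
2. Observable constraints: it crosses the x-axis at the gridline x = 0; one y-axis crossing is at y = 0.
3. Assembling these constraints gives the stated polynomial.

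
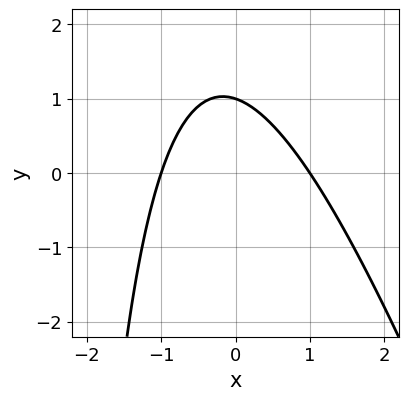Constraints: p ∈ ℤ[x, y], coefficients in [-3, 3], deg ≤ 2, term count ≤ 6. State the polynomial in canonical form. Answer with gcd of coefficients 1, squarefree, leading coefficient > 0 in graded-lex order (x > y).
3*x^2 + x*y + 3*y - 3

First, the degree is 2 — the shape is more complex than any degree-1 curve.
Next, from the visible intercepts: it crosses the y-axis at the gridline y = 1; among the integer gridlines, it crosses the x-axis at x ∈ {-1, 1}.
Finally, matching integer coefficients to the picture gives p.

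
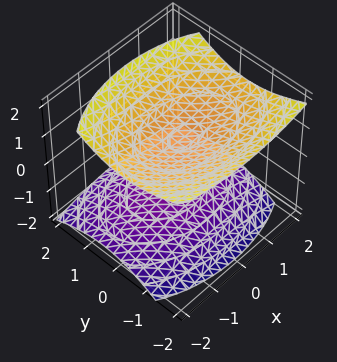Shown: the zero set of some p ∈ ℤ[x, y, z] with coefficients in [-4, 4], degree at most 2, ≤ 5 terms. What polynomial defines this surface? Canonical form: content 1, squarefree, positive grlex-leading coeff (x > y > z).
1. The picture has 2 separate pieces.
2. Degree: the shape is more complex than any degree-1 surface, so deg p = 2.
3. From the visible intercepts: it misses every integer gridline on the y-axis; the surface avoids every integer x-axis point in the box; among the integer gridlines, it crosses the z-axis at z ∈ {-1, 1}.
4. These observations pin down the coefficients.

x^2 + 2*y^2 + y*z - 3*z^2 + 3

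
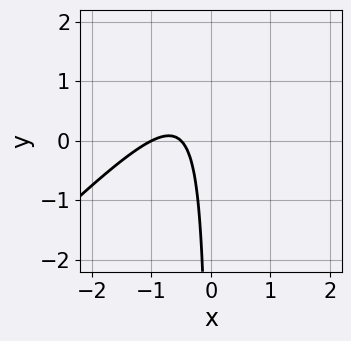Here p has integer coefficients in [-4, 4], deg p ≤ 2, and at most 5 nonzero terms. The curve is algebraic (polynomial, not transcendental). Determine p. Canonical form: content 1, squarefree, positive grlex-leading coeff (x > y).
1. deg p = 2.
2. Observable constraints: one x-axis crossing is at x = -1; the curve avoids every integer y-axis point in the box.
3. Putting this together gives p.

2*x^2 - 2*x*y + 3*x + 1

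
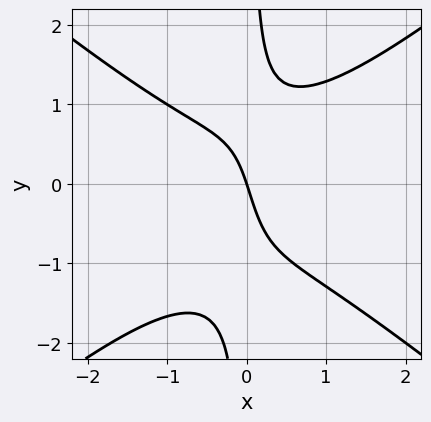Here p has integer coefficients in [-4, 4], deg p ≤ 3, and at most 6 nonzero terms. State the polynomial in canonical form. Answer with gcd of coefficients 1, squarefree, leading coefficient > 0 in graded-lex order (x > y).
(a) deg p = 3. A generic line meets the curve in up to 3 points.
(b) Observable constraints: one x-axis crossing is at x = 0; it meets the y-axis at y = 0 (among the integer gridlines).
(c) Fitting integer coefficients to these (and the overall shape) gives p.

2*x^3 - 3*x*y^2 - x*y + 3*x + y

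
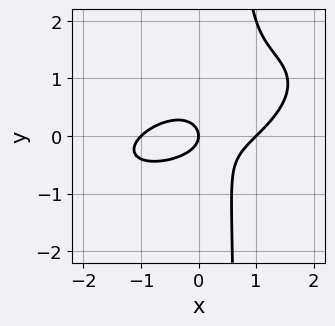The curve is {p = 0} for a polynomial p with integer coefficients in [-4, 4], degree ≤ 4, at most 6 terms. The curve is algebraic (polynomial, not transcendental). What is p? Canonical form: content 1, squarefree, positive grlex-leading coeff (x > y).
First, degree: no degree-2 curve has this shape, so deg p = 3.
Next, from the visible intercepts: one y-axis crossing is at y = 0; among the integer gridlines, it crosses the x-axis at x ∈ {-1, 0, 1}.
Finally, these observations pin down the coefficients.

x^3 - 2*x^2*y + 3*x*y^2 - 2*y^2 - x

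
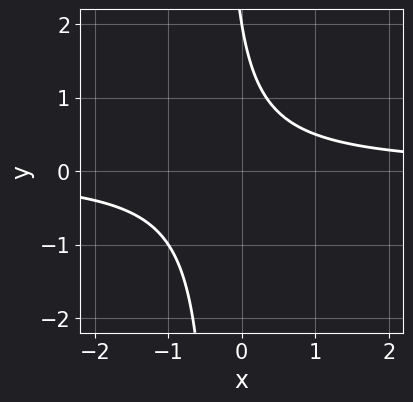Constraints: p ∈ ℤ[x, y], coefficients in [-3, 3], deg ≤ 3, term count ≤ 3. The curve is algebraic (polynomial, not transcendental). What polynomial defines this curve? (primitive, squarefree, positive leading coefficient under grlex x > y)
3*x*y + y - 2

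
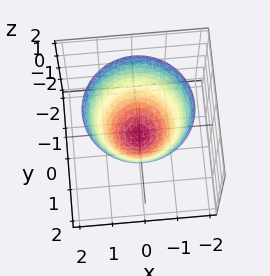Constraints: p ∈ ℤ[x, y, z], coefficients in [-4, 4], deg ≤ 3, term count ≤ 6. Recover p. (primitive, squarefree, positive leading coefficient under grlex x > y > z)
1. deg p = 2.
2. Symmetry: every cross-section ⟂ z is a circle, so x, y appear only via x² + y².
3. Observable constraints: a circular section at z = 1 has radius between 1 and 2.
4. Assembling these constraints gives the stated polynomial.

2*x^2 + 2*y^2 - 2*z - 1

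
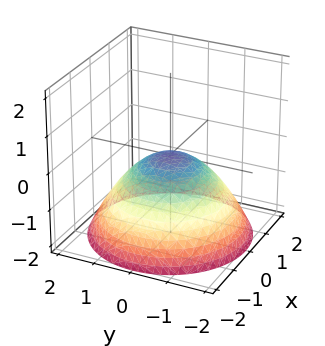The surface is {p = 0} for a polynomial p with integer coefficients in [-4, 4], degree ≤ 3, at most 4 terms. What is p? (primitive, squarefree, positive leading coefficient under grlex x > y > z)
x^2 + y^2 + 2*z

(a) The degree is 2 — a single bowl opening along one axis; a quadric.
(b) Symmetry: the z-axis is an axis of rotation, so x and y enter only as x² + y².
(c) Observable constraints: it crosses the z-axis at the gridline z = 0; a circular section at z = -1 has radius between 1 and 2.
(d) The integer polynomial consistent with all of this is the stated p.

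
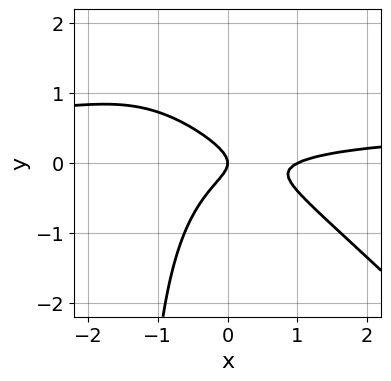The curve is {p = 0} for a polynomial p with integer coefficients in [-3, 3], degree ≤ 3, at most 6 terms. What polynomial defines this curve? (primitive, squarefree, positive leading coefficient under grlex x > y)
2*x^2*y + 2*x*y^2 - x^2 + 3*y^2 + x

Degree: the shape is more complex than any degree-2 curve, so deg p = 3.
Observable constraints: it meets the y-axis at y = 0 (among the integer gridlines); the x-axis gridline crossings are at x ∈ {0, 1}.
Putting this together gives p.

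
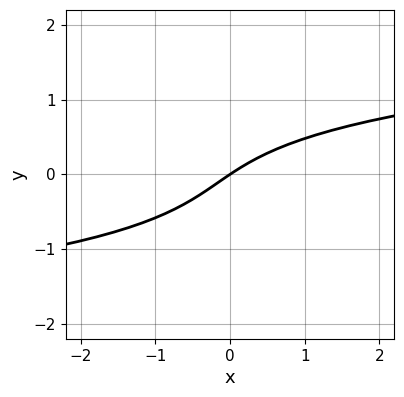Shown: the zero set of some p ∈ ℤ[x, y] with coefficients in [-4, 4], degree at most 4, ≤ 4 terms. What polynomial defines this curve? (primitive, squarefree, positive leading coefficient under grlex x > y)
1. Degree: no degree-2 curve has this shape, so deg p = 3.
2. Checking where it meets the axes: it crosses the x-axis at the gridline x = 0; it crosses the y-axis at the gridline y = 0.
3. The integer polynomial consistent with all of this is the stated p.

3*y^3 + y^2 - 2*x + 3*y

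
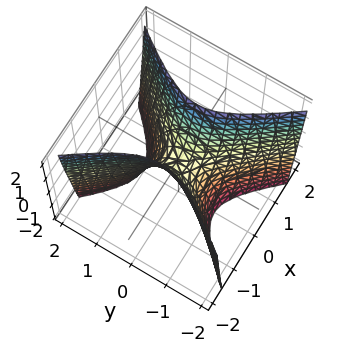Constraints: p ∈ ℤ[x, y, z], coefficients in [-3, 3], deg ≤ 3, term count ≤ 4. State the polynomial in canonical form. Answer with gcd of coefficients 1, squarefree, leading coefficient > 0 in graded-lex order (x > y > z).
3*x^2 - 2*y^2 - z

First, deg p = 2.
Then, symmetries: it's symmetric under x → −x, forcing even powers of x; it's symmetric under y → −y, forcing even powers of y.
Then, from the visible intercepts: it crosses the y-axis at the gridline y = 0; one z-axis crossing is at z = 0.
Finally, assembling these constraints gives the stated polynomial.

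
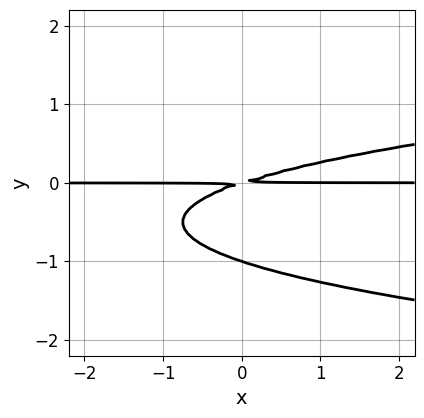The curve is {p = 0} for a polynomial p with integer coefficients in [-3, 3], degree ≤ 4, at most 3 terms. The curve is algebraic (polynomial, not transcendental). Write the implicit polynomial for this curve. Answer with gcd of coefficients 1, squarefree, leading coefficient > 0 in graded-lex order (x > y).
3*y^3 - x*y + 3*y^2

The degree is 3 — the shape is more complex than any degree-2 curve.
Reading off the gridlines: it crosses the y-axis at the gridline y = -1; every point of the x-axis in the box is on the curve.
Matching integer coefficients to the picture gives p.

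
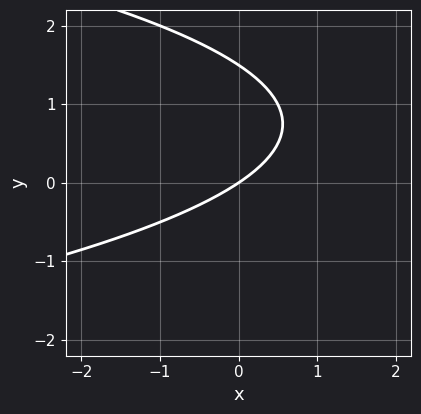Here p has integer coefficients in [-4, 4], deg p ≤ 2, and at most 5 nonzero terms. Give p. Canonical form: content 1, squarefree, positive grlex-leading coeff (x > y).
2*y^2 + 2*x - 3*y

(a) Degree: no degree-1 curve has this shape, so deg p = 2.
(b) Against the integer gridlines: it meets the x-axis at x = 0 (among the integer gridlines); it crosses the y-axis at the gridline y = 0.
(c) These observations pin down the coefficients.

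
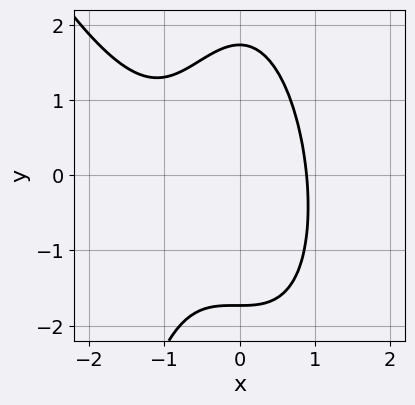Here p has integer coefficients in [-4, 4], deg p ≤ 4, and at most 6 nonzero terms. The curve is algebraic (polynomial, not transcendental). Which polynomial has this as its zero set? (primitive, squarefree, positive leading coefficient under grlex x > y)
deg p = 3. No degree-2 curve has this shape.
Solving for integer coefficients yields p as stated.

2*x^3 + x^2*y + 2*x^2 + y^2 - 3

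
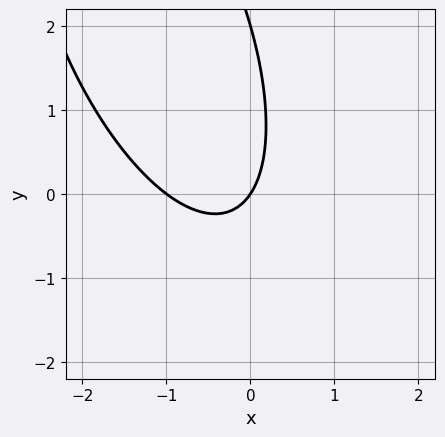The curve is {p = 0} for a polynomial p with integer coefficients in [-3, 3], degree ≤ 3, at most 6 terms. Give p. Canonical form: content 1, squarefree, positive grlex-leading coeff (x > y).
3*x^2 + 2*x*y + y^2 + 3*x - 2*y

1. Degree: a generic line meets the curve in up to 2 points, so deg p = 2.
2. Reading off the gridlines: among the integer gridlines, it crosses the x-axis at x ∈ {-1, 0}; the y-axis gridline crossings are at y ∈ {0, 2}.
3. Solving for integer coefficients yields p as stated.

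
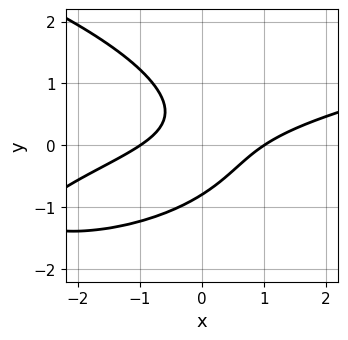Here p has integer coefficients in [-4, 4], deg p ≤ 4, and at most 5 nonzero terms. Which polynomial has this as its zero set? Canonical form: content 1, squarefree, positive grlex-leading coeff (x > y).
2*y^3 - x^2 + 3*x*y + 1

(a) deg p = 3. A generic line meets the curve in up to 3 points.
(b) From the visible intercepts: the x-axis gridline crossings are at x ∈ {-1, 1}.
(c) Together with the visible shape, these determine p as stated.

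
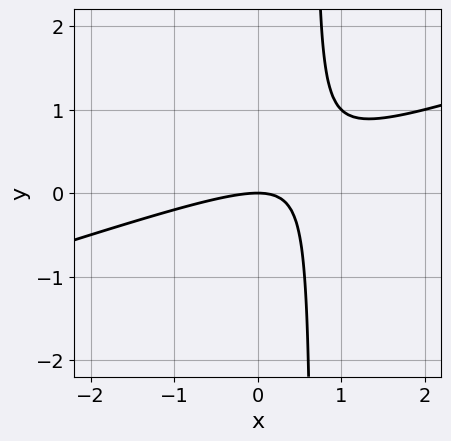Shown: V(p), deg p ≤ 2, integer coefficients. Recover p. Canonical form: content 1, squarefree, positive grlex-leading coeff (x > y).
(a) The degree is 2 — a generic line meets the curve in up to 2 points.
(b) From the axis intercepts and sections: it crosses the y-axis at the gridline y = 0; one x-axis crossing is at x = 0.
(c) Together with the visible shape, these determine p as stated.

x^2 - 3*x*y + 2*y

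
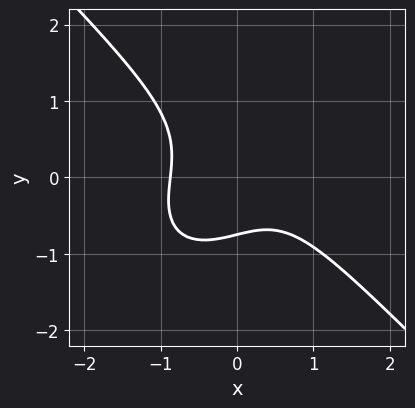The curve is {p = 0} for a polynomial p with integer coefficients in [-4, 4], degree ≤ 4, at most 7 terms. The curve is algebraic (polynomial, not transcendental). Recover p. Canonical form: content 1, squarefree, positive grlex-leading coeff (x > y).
3*x^3 + 3*y^3 + 2*x*y + y + 2

First, deg p = 3.
Finally, solving for integer coefficients yields p as stated.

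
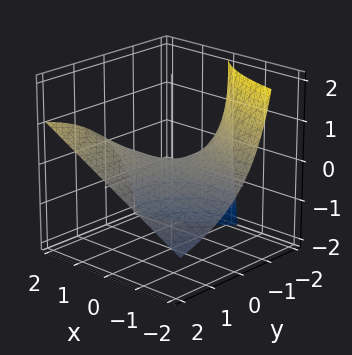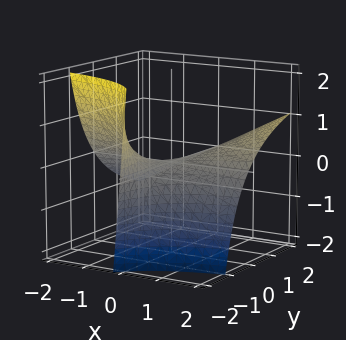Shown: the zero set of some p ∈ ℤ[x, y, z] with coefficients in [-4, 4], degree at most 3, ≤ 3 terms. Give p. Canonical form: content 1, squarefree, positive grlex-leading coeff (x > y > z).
Degree: no degree-1 surface has this shape, so deg p = 2.
From the axis intercepts and sections: it crosses the z-axis at the gridline z = 0; every point of the x-axis in the box is on the surface; every point of the y-axis in the box is on the surface.
Fitting integer coefficients to these (and the overall shape) gives p.

x*y - y*z - 2*z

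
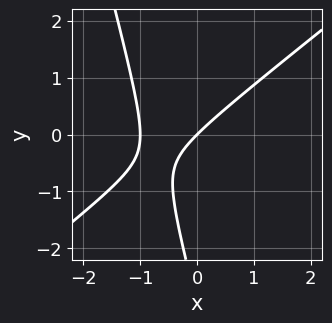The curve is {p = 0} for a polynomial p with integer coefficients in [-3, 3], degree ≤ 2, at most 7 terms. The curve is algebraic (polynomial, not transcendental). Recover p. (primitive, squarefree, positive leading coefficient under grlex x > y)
1. Degree: the shape is more complex than any degree-1 curve, so deg p = 2.
2. From the visible intercepts: one y-axis crossing is at y = 0; the x-axis gridline crossings are at x ∈ {-1, 0}.
3. Solving for integer coefficients yields p as stated.

3*x^2 - 3*x*y - y^2 + 3*x - 3*y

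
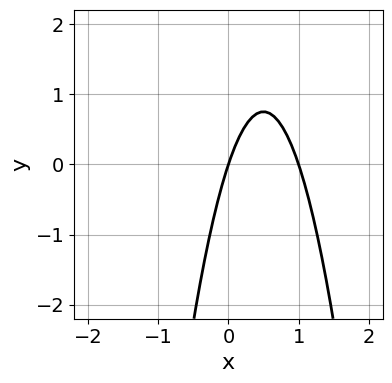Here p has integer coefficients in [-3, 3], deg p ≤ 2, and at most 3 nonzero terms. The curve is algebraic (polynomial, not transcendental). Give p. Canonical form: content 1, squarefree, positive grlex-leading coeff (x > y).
3*x^2 - 3*x + y

(a) The degree is 2 — no degree-1 curve has this shape.
(b) From the axis intercepts and sections: it crosses the y-axis at the gridline y = 0; among the integer gridlines, it crosses the x-axis at x ∈ {0, 1}.
(c) The integer polynomial consistent with all of this is the stated p.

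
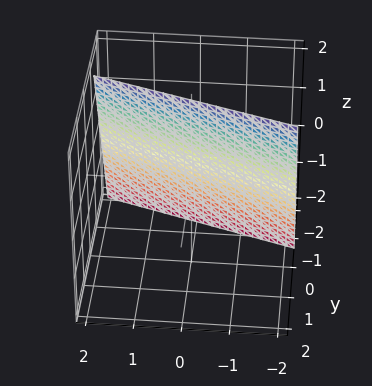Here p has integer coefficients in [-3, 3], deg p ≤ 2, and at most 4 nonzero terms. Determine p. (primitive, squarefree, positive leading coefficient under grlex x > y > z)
(a) Degree: the surface is flat (a plane), so deg p = 1.
(b) Observable constraints: it meets the x-axis at x = -2 (among the integer gridlines); one z-axis crossing is at z = 2.
(c) Together with the visible shape, these determine p as stated.

x + 3*y - z + 2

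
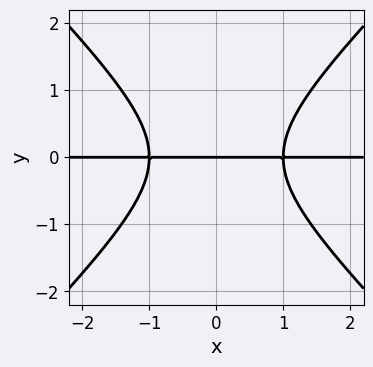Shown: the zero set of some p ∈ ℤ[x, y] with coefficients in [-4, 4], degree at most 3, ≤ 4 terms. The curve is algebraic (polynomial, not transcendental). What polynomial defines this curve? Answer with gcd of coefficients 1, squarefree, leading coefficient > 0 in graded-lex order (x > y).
x^2*y - y^3 - y

First, degree: a generic line meets the curve in up to 3 points, so deg p = 3.
Next, symmetries: it's symmetric under x → −x, forcing even powers of x.
Then, checking where it meets the axes: it crosses the y-axis at the gridline y = 0; every point of the x-axis in the box is on the curve.
Finally, putting this together gives p.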